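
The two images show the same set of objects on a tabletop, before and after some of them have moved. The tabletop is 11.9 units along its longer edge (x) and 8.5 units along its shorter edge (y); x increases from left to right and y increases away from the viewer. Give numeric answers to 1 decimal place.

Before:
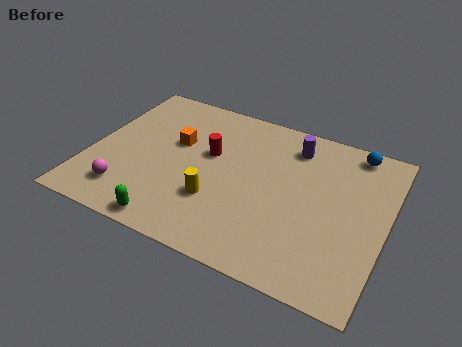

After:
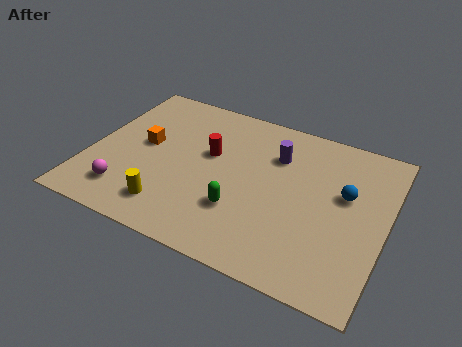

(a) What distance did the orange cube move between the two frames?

1.3

The orange cube was near (3.3, 5.2) before and (2.1, 4.6) after, so it travelled √(1.2² + 0.6²) ≈ 1.3 units.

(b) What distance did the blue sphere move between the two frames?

2.5

The blue sphere was near (10.3, 7.6) before and (10.2, 5.1) after, so it travelled √(0.1² + 2.5²) ≈ 2.5 units.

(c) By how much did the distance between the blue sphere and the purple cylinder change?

+0.6

They were about 2.5 units apart before and 3.1 after — 0.6 units further apart.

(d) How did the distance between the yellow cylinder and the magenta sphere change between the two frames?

-1.8

They were about 3.6 units apart before and 1.8 after — 1.8 units closer together.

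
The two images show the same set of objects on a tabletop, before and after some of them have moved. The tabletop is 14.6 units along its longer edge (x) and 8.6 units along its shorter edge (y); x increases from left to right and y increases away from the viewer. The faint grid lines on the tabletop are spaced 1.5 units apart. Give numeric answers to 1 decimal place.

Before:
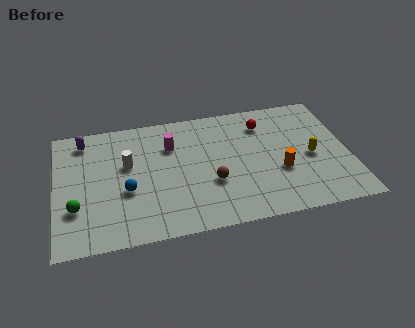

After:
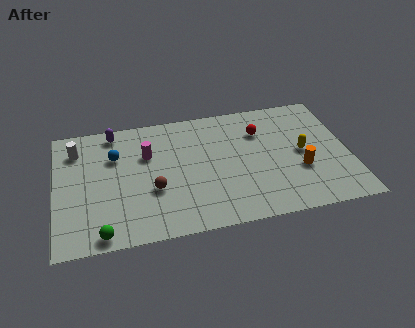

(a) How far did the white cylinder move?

2.9

From (3.6, 5.2) to (1.1, 6.7), the white cylinder covered √(2.5² + 1.5²) ≈ 2.9 units.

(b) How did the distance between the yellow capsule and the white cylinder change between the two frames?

+2.3

The distance was about 9.2 in the first image and 11.5 in the second, so they moved 2.3 units further apart.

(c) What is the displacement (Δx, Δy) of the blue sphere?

(-0.5, 2.5)

The blue sphere was at about (3.5, 3.4) and moved to about (3.0, 5.9).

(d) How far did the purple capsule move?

1.5

From (1.5, 7.3) to (3.0, 7.6), the purple capsule covered √(1.5² + 0.3²) ≈ 1.5 units.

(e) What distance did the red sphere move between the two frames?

0.5

The red sphere moved from about (10.5, 6.7) to (10.3, 6.2), a distance of √(0.2² + 0.5²) ≈ 0.5.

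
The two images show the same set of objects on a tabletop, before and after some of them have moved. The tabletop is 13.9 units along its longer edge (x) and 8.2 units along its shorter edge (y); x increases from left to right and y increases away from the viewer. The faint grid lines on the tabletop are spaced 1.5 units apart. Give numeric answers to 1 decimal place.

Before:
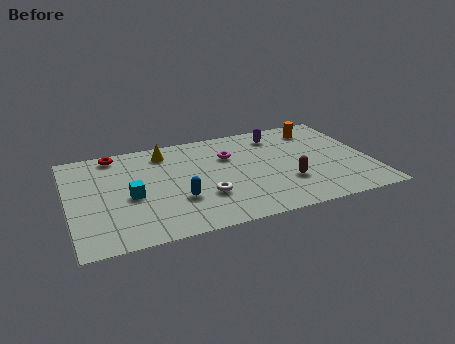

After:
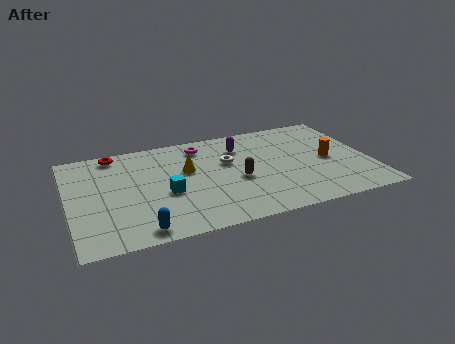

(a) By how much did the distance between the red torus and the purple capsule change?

-1.7

Before: roughly 7.6 units apart; after: 5.9. That's 1.7 units closer together.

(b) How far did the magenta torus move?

1.7

From (7.5, 5.6) to (6.3, 6.8), the magenta torus covered √(1.2² + 1.2²) ≈ 1.7 units.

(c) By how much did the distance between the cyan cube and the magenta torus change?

-1.2

They were about 5.1 units apart before and 3.9 after — 1.2 units closer together.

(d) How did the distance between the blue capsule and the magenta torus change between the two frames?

+2.9

They were about 3.9 units apart before and 6.8 after — 2.9 units further apart.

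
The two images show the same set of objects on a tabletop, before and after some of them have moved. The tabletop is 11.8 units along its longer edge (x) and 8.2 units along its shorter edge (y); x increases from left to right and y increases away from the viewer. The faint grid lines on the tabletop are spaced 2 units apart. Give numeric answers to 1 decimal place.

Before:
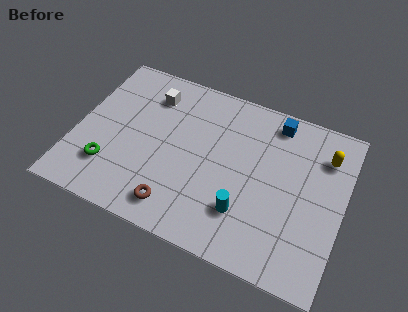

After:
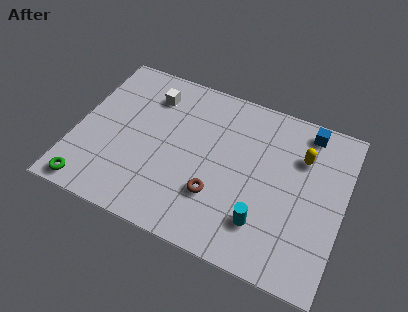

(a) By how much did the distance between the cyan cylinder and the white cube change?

+0.7

Before: roughly 6.3 units apart; after: 7.0. That's 0.7 units further apart.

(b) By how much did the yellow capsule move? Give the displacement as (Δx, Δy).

(-1.0, -0.4)

From the two frames, the yellow capsule sits at roughly (10.8, 6.2) before and (9.8, 5.8) after.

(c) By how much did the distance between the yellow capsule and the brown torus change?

-3.0

Before: roughly 7.7 units apart; after: 4.7. That's 3.0 units closer together.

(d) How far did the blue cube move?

1.4

The blue cube was near (8.5, 7.1) before and (9.9, 7.2) after, so it travelled √(1.4² + 0.1²) ≈ 1.4 units.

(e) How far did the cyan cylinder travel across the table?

0.8

The cyan cylinder was near (7.7, 2.2) before and (8.5, 2.0) after, so it travelled √(0.8² + 0.2²) ≈ 0.8 units.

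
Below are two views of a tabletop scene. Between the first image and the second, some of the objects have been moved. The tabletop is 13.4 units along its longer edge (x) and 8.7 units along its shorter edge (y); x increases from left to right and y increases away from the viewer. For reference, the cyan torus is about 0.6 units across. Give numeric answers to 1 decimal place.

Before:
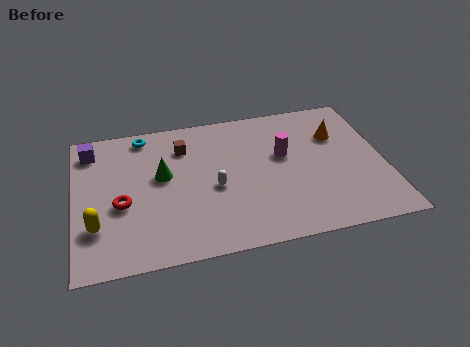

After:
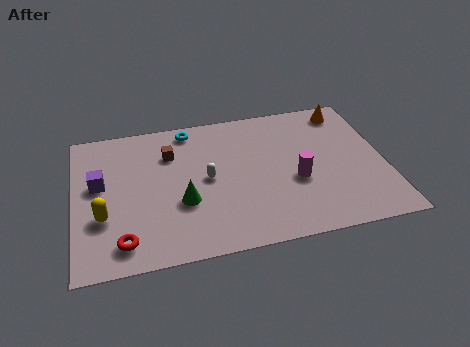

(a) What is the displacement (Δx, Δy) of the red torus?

(0.0, -2.2)

The red torus started near (2.0, 3.6) and ended near (2.0, 1.4).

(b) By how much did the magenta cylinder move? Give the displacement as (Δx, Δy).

(0.4, -1.7)

The magenta cylinder started near (9.1, 5.2) and ended near (9.5, 3.5).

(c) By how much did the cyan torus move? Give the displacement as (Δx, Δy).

(2.0, 0.0)

The cyan torus was at about (3.1, 7.7) and moved to about (5.1, 7.7).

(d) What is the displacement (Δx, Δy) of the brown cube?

(-0.6, -0.3)

From the two frames, the brown cube sits at roughly (4.8, 6.6) before and (4.2, 6.3) after.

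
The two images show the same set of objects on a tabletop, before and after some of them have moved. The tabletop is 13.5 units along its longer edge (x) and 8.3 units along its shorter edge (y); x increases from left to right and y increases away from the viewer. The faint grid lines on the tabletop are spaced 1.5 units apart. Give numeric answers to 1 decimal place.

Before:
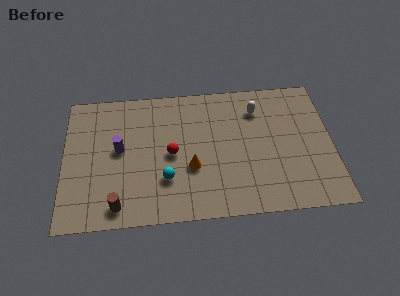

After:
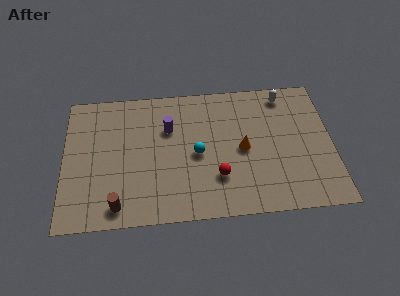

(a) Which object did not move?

the brown cylinder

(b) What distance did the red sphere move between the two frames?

2.8

From (5.4, 4.0) to (7.7, 2.4), the red sphere covered √(2.3² + 1.6²) ≈ 2.8 units.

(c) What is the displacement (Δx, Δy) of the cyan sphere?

(1.6, 1.4)

From the two frames, the cyan sphere sits at roughly (5.1, 2.5) before and (6.7, 3.9) after.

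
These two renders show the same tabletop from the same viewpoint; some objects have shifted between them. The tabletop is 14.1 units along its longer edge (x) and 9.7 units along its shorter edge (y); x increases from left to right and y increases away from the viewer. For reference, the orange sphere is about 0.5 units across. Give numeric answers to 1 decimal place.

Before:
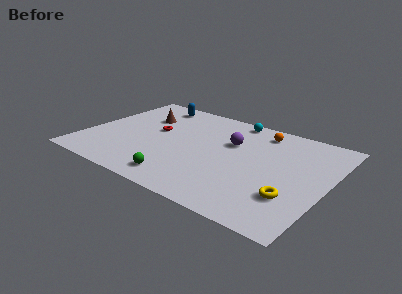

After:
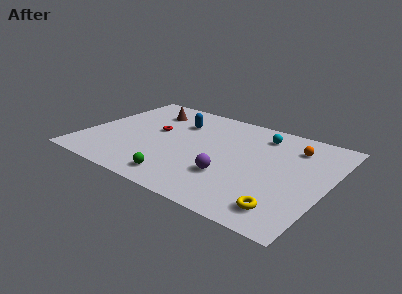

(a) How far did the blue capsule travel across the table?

2.4

The blue capsule was near (3.1, 8.4) before and (5.0, 7.0) after, so it travelled √(1.9² + 1.4²) ≈ 2.4 units.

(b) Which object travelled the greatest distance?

the purple sphere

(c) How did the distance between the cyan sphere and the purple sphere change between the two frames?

+2.5

Before: roughly 2.5 units apart; after: 5.0. That's 2.5 units further apart.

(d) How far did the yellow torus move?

1.2

The yellow torus moved from about (12.4, 2.8) to (12.2, 1.6), a distance of √(0.2² + 1.2²) ≈ 1.2.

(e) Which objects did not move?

the green sphere and the red torus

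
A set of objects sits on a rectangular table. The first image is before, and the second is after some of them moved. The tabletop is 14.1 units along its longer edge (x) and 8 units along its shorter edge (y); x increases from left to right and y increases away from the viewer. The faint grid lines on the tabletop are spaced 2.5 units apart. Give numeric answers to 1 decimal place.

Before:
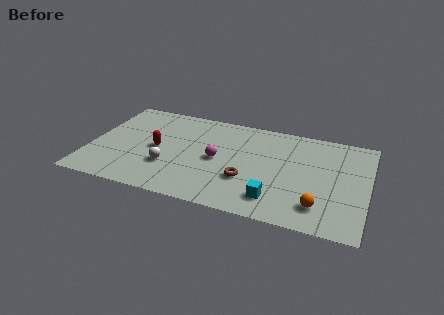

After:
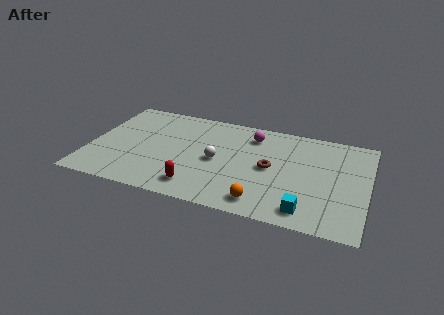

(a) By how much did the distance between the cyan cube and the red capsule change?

-1.1

The distance was about 6.6 in the first image and 5.5 in the second, so they moved 1.1 units closer together.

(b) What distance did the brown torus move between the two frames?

1.7

The brown torus was near (8.1, 2.7) before and (9.2, 4.0) after, so it travelled √(1.1² + 1.3²) ≈ 1.7 units.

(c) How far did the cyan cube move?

1.6

The cyan cube moved from about (9.6, 1.6) to (11.2, 1.2), a distance of √(1.6² + 0.4²) ≈ 1.6.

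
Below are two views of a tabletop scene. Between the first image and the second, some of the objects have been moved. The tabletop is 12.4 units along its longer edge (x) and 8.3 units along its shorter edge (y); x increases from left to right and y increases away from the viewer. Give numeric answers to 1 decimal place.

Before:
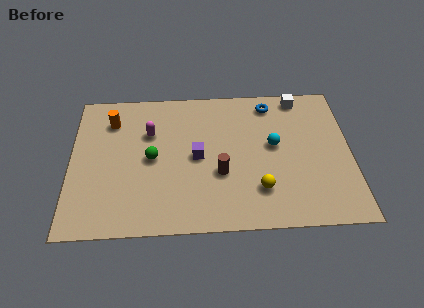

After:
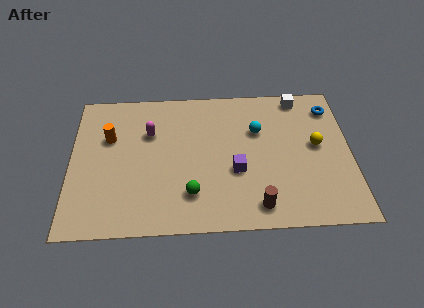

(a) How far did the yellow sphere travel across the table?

3.5

The yellow sphere was near (8.3, 2.1) before and (10.9, 4.5) after, so it travelled √(2.6² + 2.4²) ≈ 3.5 units.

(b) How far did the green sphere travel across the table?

2.7

The green sphere moved from about (3.6, 4.1) to (5.3, 2.0), a distance of √(1.7² + 2.1²) ≈ 2.7.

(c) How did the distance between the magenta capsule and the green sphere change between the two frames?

+2.5

Before: roughly 1.5 units apart; after: 4.0. That's 2.5 units further apart.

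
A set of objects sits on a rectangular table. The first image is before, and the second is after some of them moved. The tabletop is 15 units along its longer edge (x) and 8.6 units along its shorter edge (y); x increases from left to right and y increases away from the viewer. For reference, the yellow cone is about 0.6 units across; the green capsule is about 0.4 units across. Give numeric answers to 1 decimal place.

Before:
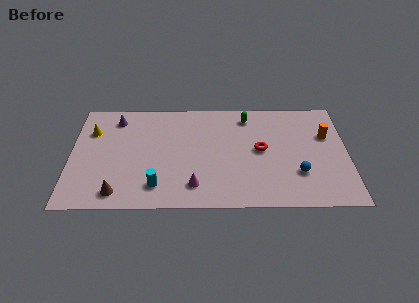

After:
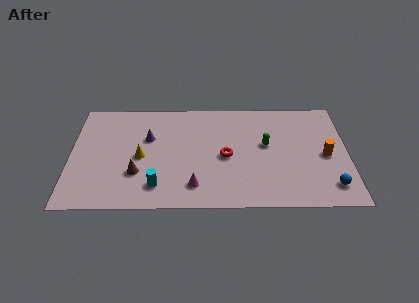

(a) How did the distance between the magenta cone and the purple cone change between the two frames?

-2.4

They were about 6.9 units apart before and 4.5 after — 2.4 units closer together.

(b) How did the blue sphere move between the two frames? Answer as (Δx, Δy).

(1.7, -1.0)

From the two frames, the blue sphere sits at roughly (12.3, 2.6) before and (14.0, 1.6) after.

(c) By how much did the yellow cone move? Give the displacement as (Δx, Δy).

(2.7, -2.1)

From the two frames, the yellow cone sits at roughly (1.1, 6.1) before and (3.8, 4.0) after.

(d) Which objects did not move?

the magenta cone and the cyan cylinder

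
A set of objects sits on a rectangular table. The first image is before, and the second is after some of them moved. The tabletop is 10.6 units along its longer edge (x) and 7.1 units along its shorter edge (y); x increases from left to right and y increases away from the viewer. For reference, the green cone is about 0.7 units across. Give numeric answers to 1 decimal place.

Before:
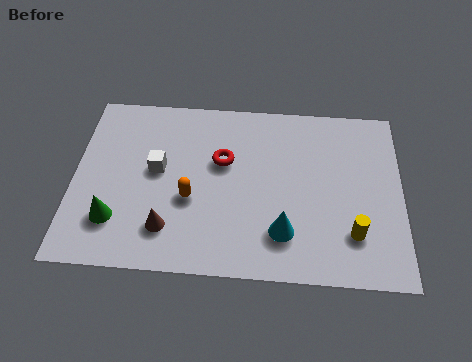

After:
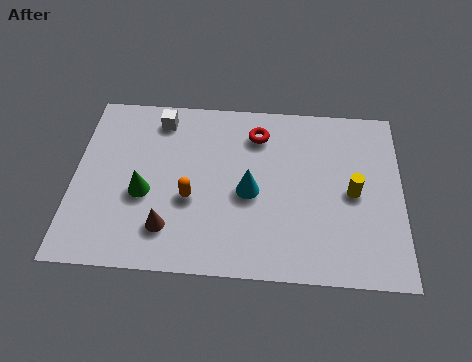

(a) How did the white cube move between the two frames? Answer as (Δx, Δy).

(0.0, 2.1)

The white cube was at about (2.7, 3.9) and moved to about (2.7, 6.0).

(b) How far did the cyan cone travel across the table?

1.9

From (6.8, 1.7) to (5.7, 3.2), the cyan cone covered √(1.1² + 1.5²) ≈ 1.9 units.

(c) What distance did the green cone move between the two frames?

1.4

The green cone moved from about (1.4, 1.8) to (2.3, 2.9), a distance of √(0.9² + 1.1²) ≈ 1.4.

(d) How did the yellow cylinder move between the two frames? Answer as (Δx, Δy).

(0.0, 1.6)

The yellow cylinder started near (9.0, 1.8) and ended near (9.0, 3.4).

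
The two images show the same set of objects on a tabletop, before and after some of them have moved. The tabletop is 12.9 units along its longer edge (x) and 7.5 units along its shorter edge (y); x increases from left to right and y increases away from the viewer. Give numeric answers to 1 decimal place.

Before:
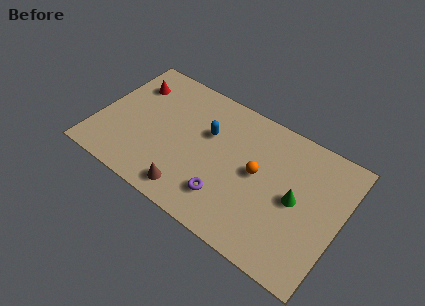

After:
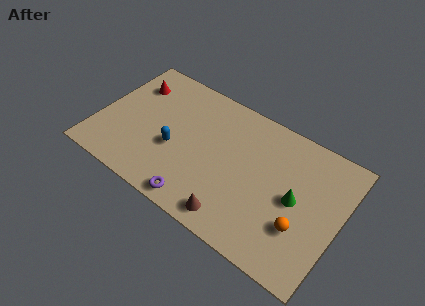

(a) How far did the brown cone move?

2.4

The brown cone was near (5.4, 1.1) before and (7.8, 1.0) after, so it travelled √(2.4² + 0.1²) ≈ 2.4 units.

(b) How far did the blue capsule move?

2.3

The blue capsule was near (5.7, 4.8) before and (4.2, 3.0) after, so it travelled √(1.5² + 1.8²) ≈ 2.3 units.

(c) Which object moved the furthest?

the orange sphere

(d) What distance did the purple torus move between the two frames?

1.6

From (7.2, 1.8) to (5.9, 0.8), the purple torus covered √(1.3² + 1.0²) ≈ 1.6 units.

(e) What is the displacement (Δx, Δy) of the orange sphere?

(2.6, -1.6)

The orange sphere was at about (8.5, 4.0) and moved to about (11.1, 2.4).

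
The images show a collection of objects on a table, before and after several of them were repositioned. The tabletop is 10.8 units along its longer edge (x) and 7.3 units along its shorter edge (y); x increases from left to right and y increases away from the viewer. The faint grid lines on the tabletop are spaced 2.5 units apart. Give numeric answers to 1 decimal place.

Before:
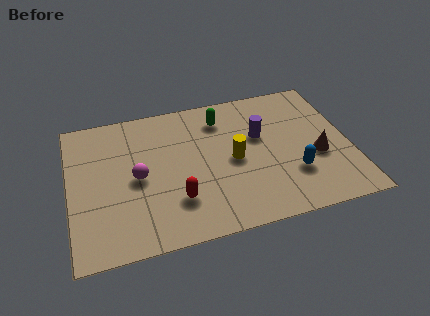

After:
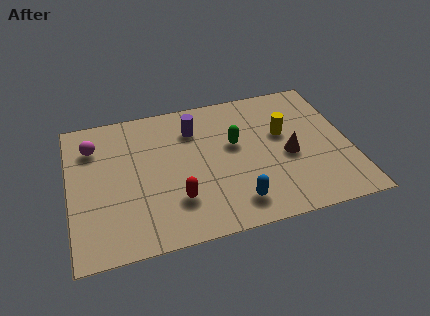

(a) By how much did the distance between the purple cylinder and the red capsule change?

-0.6

The distance was about 4.2 in the first image and 3.6 in the second, so they moved 0.6 units closer together.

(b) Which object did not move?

the red capsule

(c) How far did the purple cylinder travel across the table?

2.7

The purple cylinder was near (7.4, 4.5) before and (4.9, 5.5) after, so it travelled √(2.5² + 1.0²) ≈ 2.7 units.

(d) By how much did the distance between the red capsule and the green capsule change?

-1.0

Before: roughly 4.3 units apart; after: 3.3. That's 1.0 units closer together.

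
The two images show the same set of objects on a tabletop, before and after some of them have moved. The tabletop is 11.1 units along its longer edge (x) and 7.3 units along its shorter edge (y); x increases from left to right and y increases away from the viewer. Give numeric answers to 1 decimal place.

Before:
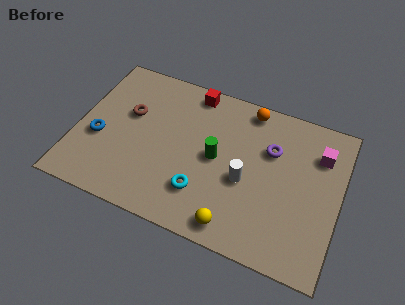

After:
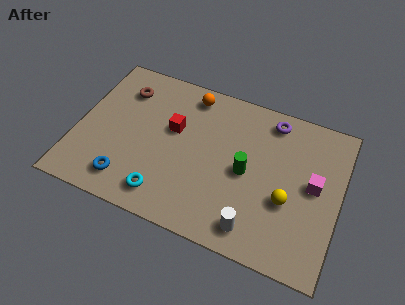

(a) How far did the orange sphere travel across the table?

2.5

From (7.0, 6.5) to (4.5, 6.3), the orange sphere covered √(2.5² + 0.2²) ≈ 2.5 units.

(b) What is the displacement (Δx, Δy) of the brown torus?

(-0.4, 1.1)

From the two frames, the brown torus sits at roughly (2.1, 4.5) before and (1.7, 5.6) after.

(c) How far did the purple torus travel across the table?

1.4

The purple torus was near (8.1, 4.9) before and (8.0, 6.3) after, so it travelled √(0.1² + 1.4²) ≈ 1.4 units.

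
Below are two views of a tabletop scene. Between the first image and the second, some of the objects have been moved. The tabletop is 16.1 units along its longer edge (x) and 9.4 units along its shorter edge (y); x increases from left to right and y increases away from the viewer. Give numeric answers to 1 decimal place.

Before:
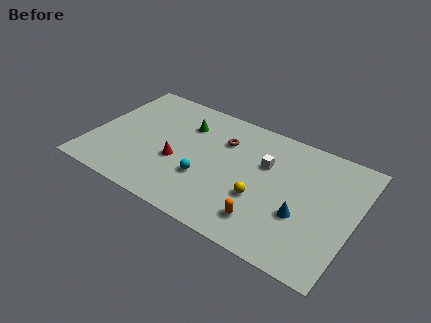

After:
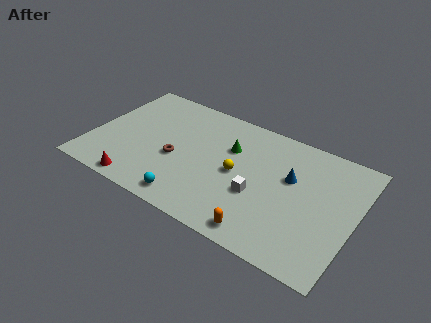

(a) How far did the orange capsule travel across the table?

0.8

The orange capsule moved from about (11.1, 1.9) to (11.1, 1.1), a distance of √(0.0² + 0.8²) ≈ 0.8.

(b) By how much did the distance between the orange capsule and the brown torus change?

+0.6

They were about 5.8 units apart before and 6.4 after — 0.6 units further apart.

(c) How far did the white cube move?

2.5

The white cube moved from about (10.5, 6.1) to (10.4, 3.6), a distance of √(0.1² + 2.5²) ≈ 2.5.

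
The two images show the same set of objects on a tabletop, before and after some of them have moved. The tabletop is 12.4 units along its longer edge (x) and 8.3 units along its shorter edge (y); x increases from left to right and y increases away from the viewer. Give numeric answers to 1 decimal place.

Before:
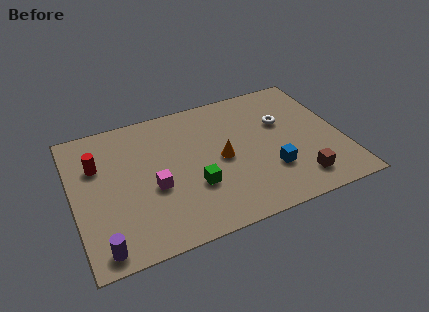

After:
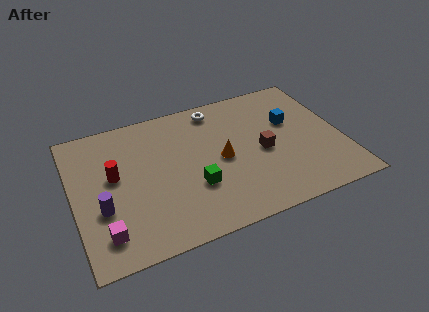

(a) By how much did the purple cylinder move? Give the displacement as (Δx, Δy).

(0.2, 2.1)

The purple cylinder was at about (1.0, 0.9) and moved to about (1.2, 3.0).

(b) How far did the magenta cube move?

3.0

From (3.6, 3.4) to (1.2, 1.6), the magenta cube covered √(2.4² + 1.8²) ≈ 3.0 units.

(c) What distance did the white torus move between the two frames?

3.5

The white torus was near (9.8, 5.3) before and (6.9, 7.2) after, so it travelled √(2.9² + 1.9²) ≈ 3.5 units.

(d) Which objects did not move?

the green cube and the orange cone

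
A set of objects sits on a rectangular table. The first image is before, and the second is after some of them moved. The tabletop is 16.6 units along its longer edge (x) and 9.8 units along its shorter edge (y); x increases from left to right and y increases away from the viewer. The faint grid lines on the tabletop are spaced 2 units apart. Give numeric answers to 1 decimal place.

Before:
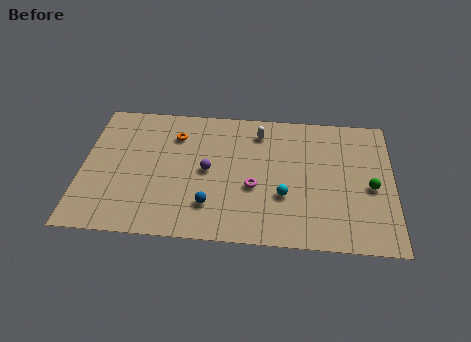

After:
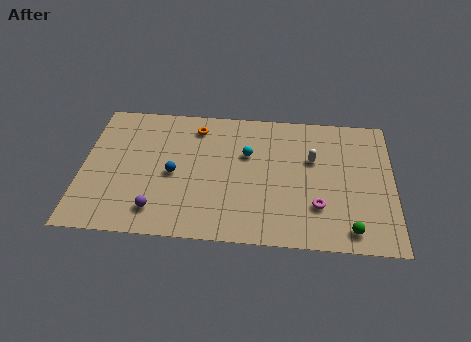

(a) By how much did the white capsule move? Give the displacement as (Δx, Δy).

(2.9, -1.8)

The white capsule started near (9.4, 8.0) and ended near (12.3, 6.2).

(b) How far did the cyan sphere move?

3.5

The cyan sphere was near (10.8, 3.4) before and (8.8, 6.3) after, so it travelled √(2.0² + 2.9²) ≈ 3.5 units.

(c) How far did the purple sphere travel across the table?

4.0

The purple sphere moved from about (6.7, 4.9) to (4.1, 1.8), a distance of √(2.6² + 3.1²) ≈ 4.0.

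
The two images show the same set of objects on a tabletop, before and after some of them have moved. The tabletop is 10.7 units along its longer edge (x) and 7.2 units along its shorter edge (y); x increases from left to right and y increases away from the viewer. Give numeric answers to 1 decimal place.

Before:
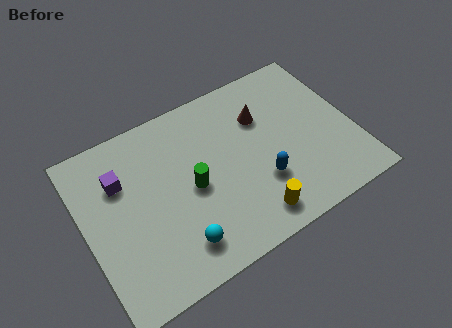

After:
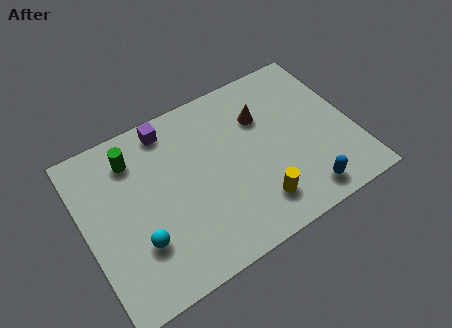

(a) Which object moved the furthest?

the green cylinder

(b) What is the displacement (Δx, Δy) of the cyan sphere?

(-1.4, 0.8)

The cyan sphere was at about (3.3, 1.4) and moved to about (1.9, 2.2).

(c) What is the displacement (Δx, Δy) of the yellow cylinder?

(0.3, 0.4)

From the two frames, the yellow cylinder sits at roughly (6.2, 1.1) before and (6.5, 1.5) after.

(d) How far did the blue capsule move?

2.0

The blue capsule moved from about (6.8, 2.3) to (8.3, 1.0), a distance of √(1.5² + 1.3²) ≈ 2.0.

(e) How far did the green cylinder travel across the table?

3.0

From (4.2, 3.4) to (2.2, 5.7), the green cylinder covered √(2.0² + 2.3²) ≈ 3.0 units.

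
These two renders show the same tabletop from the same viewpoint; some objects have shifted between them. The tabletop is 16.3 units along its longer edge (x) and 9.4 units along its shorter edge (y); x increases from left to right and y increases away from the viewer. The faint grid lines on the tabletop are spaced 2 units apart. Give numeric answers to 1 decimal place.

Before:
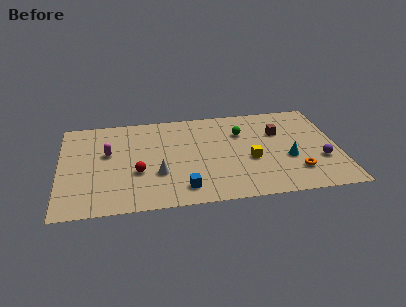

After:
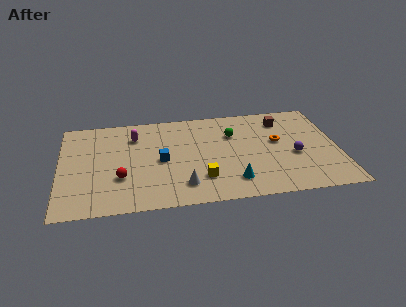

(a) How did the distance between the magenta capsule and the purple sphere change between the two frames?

-2.8

Before: roughly 12.6 units apart; after: 9.8. That's 2.8 units closer together.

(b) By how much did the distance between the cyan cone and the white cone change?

-4.7

Before: roughly 7.6 units apart; after: 2.9. That's 4.7 units closer together.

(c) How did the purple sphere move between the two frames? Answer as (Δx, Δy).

(-1.5, 0.7)

The purple sphere was at about (15.2, 3.2) and moved to about (13.7, 3.9).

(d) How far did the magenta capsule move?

2.2

The magenta capsule moved from about (2.8, 5.6) to (4.4, 7.1), a distance of √(1.6² + 1.5²) ≈ 2.2.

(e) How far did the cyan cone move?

3.7

The cyan cone was near (13.3, 3.6) before and (10.0, 1.9) after, so it travelled √(3.3² + 1.7²) ≈ 3.7 units.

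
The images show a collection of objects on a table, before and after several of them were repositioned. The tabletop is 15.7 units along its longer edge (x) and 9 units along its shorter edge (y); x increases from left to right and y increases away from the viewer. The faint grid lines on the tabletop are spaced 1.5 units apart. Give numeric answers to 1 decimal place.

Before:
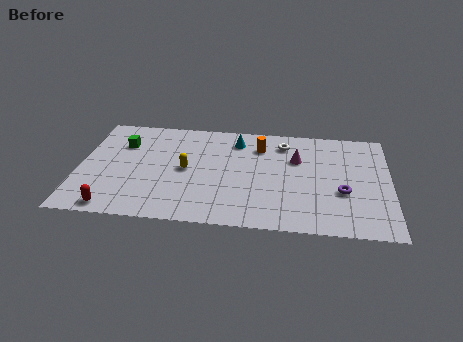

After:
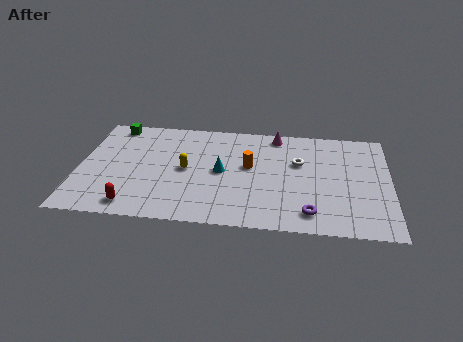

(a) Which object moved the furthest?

the cyan cone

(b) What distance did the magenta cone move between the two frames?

2.3

The magenta cone moved from about (11.0, 6.0) to (9.9, 8.0), a distance of √(1.1² + 2.0²) ≈ 2.3.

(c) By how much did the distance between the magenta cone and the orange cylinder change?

+1.1

The distance was about 2.1 in the first image and 3.2 in the second, so they moved 1.1 units further apart.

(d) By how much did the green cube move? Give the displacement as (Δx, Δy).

(-0.5, 1.6)

The green cube started near (2.1, 6.4) and ended near (1.6, 8.0).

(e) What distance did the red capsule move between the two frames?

1.0

The red capsule was near (1.9, 0.9) before and (2.9, 1.2) after, so it travelled √(1.0² + 0.3²) ≈ 1.0 units.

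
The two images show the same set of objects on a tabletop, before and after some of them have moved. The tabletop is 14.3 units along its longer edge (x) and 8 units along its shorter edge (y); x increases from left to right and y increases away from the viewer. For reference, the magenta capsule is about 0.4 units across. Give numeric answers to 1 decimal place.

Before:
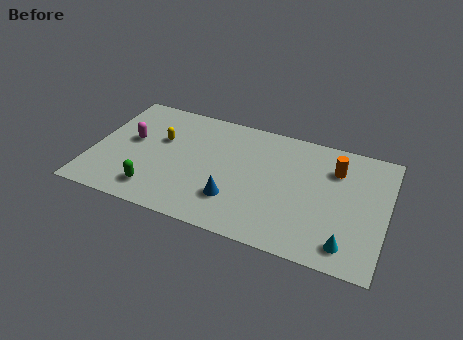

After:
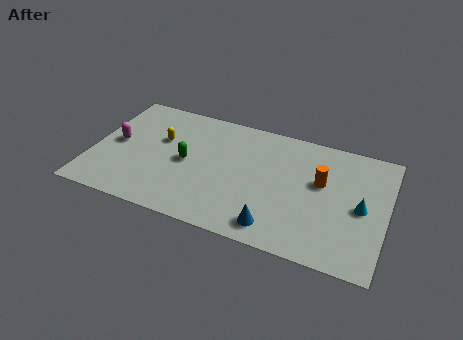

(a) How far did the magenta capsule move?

0.8

From (1.8, 4.5) to (1.1, 4.1), the magenta capsule covered √(0.7² + 0.4²) ≈ 0.8 units.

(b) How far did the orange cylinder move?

1.3

The orange cylinder moved from about (11.7, 5.9) to (11.1, 4.8), a distance of √(0.6² + 1.1²) ≈ 1.3.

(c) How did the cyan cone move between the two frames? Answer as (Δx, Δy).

(0.5, 2.5)

The cyan cone was at about (12.6, 1.3) and moved to about (13.1, 3.8).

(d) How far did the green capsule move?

2.7

The green capsule was near (3.3, 1.5) before and (4.6, 3.9) after, so it travelled √(1.3² + 2.4²) ≈ 2.7 units.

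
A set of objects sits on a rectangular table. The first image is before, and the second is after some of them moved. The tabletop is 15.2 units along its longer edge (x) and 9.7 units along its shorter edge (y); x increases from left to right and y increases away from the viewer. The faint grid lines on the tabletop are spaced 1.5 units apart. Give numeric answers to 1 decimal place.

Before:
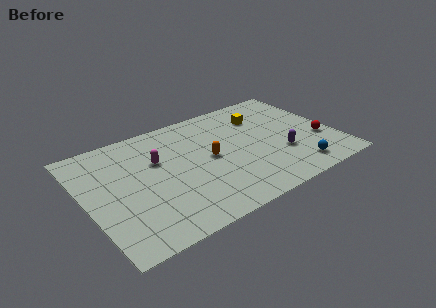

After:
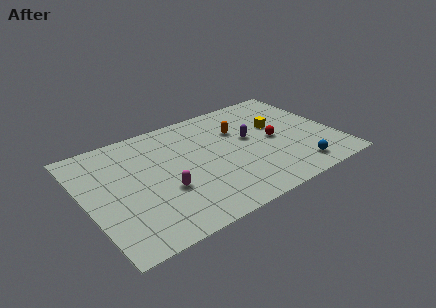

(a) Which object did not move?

the blue sphere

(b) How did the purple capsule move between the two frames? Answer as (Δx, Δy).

(-1.6, 2.3)

The purple capsule started near (11.7, 3.2) and ended near (10.1, 5.5).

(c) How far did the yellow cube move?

1.5

From (11.2, 7.2) to (11.9, 5.9), the yellow cube covered √(0.7² + 1.3²) ≈ 1.5 units.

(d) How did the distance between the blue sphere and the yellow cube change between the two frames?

-1.4

The distance was about 5.8 in the first image and 4.4 in the second, so they moved 1.4 units closer together.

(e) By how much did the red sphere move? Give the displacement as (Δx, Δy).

(-2.7, 1.3)

From the two frames, the red sphere sits at roughly (14.2, 3.4) before and (11.5, 4.7) after.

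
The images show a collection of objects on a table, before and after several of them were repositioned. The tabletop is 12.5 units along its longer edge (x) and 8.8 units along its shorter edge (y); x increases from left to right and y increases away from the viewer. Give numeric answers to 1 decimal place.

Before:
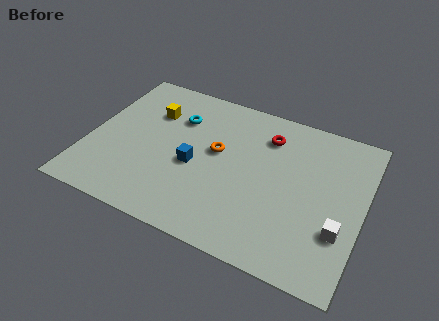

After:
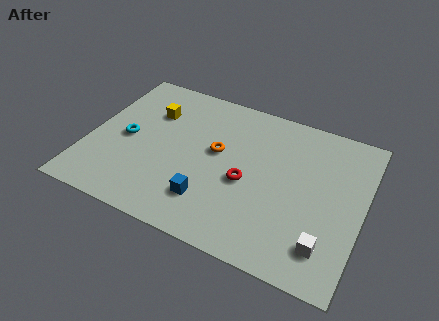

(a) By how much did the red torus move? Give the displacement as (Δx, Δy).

(-0.6, -3.0)

The red torus was at about (7.9, 6.8) and moved to about (7.3, 3.8).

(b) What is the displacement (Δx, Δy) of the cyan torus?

(-2.1, -2.1)

The cyan torus started near (3.8, 6.3) and ended near (1.7, 4.2).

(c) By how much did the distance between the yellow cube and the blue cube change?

+1.9

Before: roughly 3.3 units apart; after: 5.2. That's 1.9 units further apart.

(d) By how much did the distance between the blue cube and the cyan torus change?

+1.9

They were about 2.7 units apart before and 4.6 after — 1.9 units further apart.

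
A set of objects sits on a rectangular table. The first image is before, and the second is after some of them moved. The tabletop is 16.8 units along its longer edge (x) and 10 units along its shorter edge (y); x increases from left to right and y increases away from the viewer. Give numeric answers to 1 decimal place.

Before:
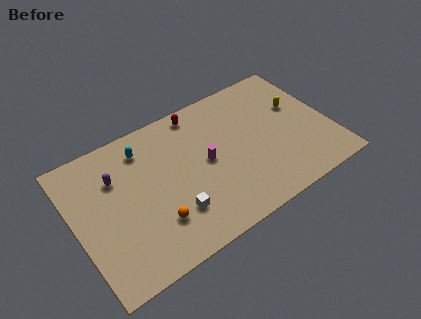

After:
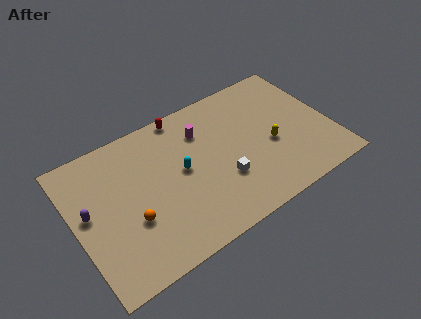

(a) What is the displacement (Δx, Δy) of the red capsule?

(-1.0, 0.3)

The red capsule started near (8.7, 8.9) and ended near (7.7, 9.2).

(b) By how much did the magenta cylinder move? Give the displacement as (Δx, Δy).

(0.1, 2.3)

The magenta cylinder was at about (8.6, 5.1) and moved to about (8.7, 7.4).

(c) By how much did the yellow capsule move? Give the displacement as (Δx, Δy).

(-2.2, -2.0)

The yellow capsule started near (15.0, 6.2) and ended near (12.8, 4.2).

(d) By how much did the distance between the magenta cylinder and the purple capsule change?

+2.0

They were about 6.0 units apart before and 8.0 after — 2.0 units further apart.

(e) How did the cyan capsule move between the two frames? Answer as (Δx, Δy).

(2.1, -2.8)

The cyan capsule was at about (4.9, 8.1) and moved to about (7.0, 5.3).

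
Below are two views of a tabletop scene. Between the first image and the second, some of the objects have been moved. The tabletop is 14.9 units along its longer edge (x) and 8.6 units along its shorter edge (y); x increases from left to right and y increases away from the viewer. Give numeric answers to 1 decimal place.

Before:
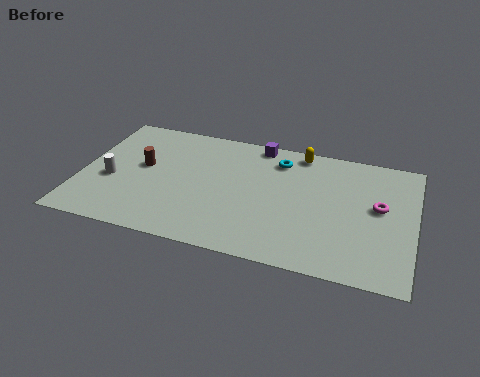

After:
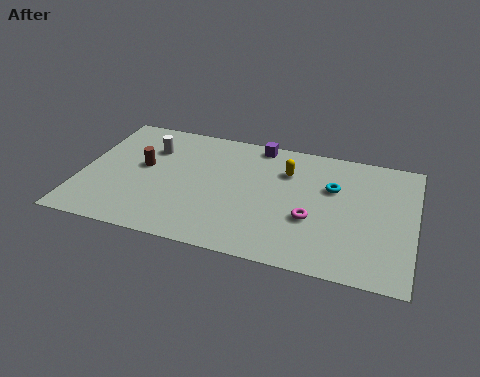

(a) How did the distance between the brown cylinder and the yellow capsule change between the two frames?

-0.9

They were about 7.5 units apart before and 6.6 after — 0.9 units closer together.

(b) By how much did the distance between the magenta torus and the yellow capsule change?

-1.4

Before: roughly 4.7 units apart; after: 3.3. That's 1.4 units closer together.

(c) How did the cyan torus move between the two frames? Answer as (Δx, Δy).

(2.5, -1.3)

From the two frames, the cyan torus sits at roughly (8.7, 6.9) before and (11.2, 5.6) after.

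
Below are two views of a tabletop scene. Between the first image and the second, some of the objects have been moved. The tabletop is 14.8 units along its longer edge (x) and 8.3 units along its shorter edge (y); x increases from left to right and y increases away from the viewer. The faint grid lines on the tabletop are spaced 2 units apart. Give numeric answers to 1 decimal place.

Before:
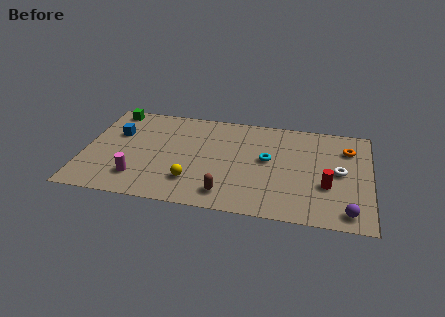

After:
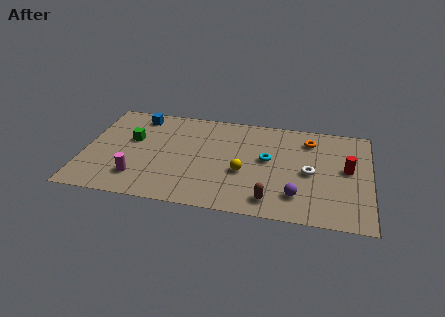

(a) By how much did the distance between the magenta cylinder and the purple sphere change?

-2.6

The distance was about 10.8 in the first image and 8.2 in the second, so they moved 2.6 units closer together.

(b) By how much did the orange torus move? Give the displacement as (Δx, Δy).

(-2.0, 0.4)

From the two frames, the orange torus sits at roughly (13.6, 6.2) before and (11.6, 6.6) after.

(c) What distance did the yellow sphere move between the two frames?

2.9

From (5.7, 2.1) to (8.3, 3.3), the yellow sphere covered √(2.6² + 1.2²) ≈ 2.9 units.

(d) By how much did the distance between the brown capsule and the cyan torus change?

-0.5

Before: roughly 3.8 units apart; after: 3.3. That's 0.5 units closer together.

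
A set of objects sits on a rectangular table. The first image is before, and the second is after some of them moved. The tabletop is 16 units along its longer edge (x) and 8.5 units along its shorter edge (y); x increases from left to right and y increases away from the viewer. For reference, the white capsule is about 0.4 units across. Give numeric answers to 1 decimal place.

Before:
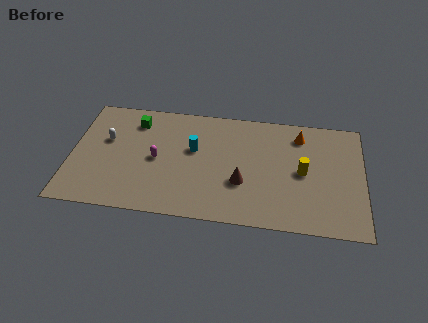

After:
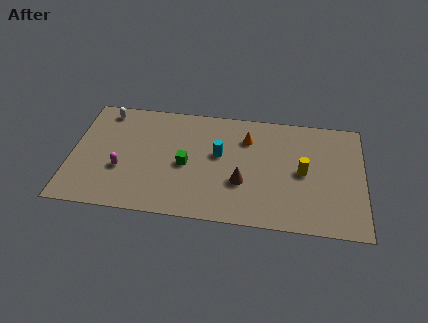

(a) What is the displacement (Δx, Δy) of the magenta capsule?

(-1.9, -1.0)

The magenta capsule was at about (4.7, 4.1) and moved to about (2.8, 3.1).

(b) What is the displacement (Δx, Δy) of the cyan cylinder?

(1.4, -0.2)

The cyan cylinder started near (6.7, 5.1) and ended near (8.1, 4.9).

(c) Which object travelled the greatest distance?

the green cube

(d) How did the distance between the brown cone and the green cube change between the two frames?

-3.9

Before: roughly 7.1 units apart; after: 3.2. That's 3.9 units closer together.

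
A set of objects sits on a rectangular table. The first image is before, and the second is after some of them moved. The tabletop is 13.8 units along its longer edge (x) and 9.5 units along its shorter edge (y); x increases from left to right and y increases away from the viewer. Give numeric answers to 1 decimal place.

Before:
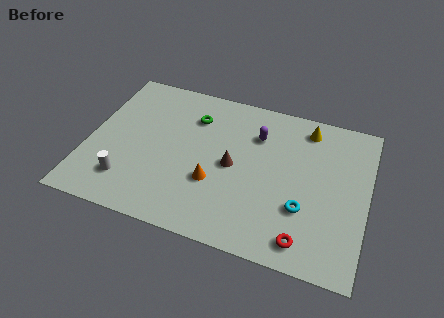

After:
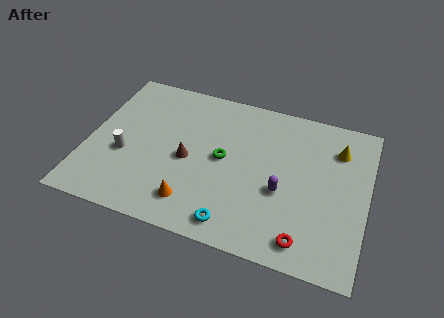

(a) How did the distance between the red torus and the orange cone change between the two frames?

+0.5

Before: roughly 5.0 units apart; after: 5.5. That's 0.5 units further apart.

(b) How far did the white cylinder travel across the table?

1.6

From (2.2, 2.1) to (1.9, 3.7), the white cylinder covered √(0.3² + 1.6²) ≈ 1.6 units.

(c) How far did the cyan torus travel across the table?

3.7

The cyan torus was near (10.8, 3.1) before and (7.6, 1.2) after, so it travelled √(3.2² + 1.9²) ≈ 3.7 units.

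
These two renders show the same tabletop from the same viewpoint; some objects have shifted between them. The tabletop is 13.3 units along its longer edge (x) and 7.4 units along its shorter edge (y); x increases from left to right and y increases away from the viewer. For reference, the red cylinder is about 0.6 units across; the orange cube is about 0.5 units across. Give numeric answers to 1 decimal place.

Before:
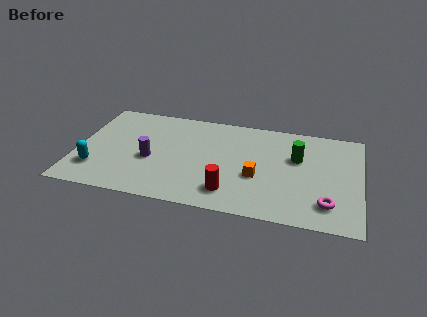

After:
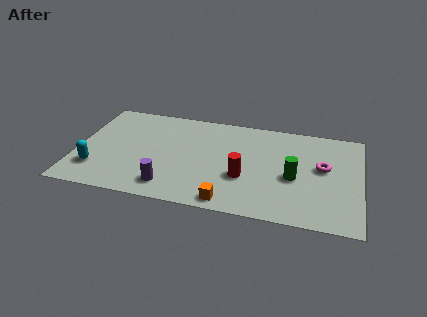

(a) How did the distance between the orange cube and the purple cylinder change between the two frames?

-2.2

They were about 5.0 units apart before and 2.8 after — 2.2 units closer together.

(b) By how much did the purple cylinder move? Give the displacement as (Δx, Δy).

(1.0, -1.8)

The purple cylinder started near (3.5, 3.1) and ended near (4.5, 1.3).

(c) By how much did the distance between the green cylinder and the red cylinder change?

-2.0

Before: roughly 4.4 units apart; after: 2.4. That's 2.0 units closer together.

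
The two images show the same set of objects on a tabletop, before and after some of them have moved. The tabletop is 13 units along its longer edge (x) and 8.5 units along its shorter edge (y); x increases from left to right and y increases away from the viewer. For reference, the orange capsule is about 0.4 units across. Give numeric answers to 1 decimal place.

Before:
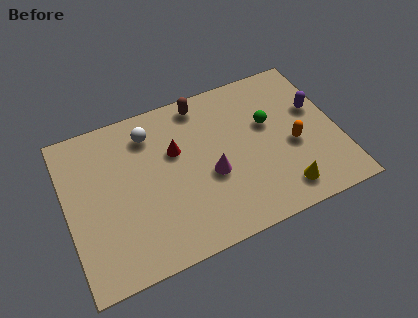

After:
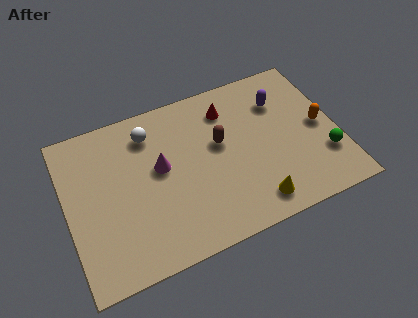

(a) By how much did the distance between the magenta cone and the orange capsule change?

+3.7

Before: roughly 4.0 units apart; after: 7.7. That's 3.7 units further apart.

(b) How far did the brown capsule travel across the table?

2.6

The brown capsule moved from about (6.8, 7.5) to (7.4, 5.0), a distance of √(0.6² + 2.5²) ≈ 2.6.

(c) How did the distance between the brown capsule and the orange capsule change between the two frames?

-0.7

Before: roughly 5.6 units apart; after: 4.9. That's 0.7 units closer together.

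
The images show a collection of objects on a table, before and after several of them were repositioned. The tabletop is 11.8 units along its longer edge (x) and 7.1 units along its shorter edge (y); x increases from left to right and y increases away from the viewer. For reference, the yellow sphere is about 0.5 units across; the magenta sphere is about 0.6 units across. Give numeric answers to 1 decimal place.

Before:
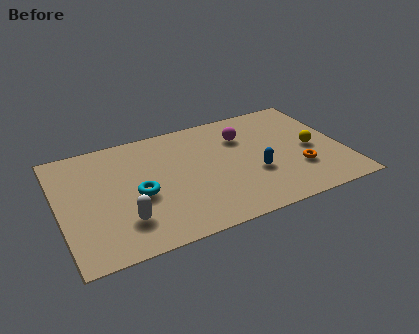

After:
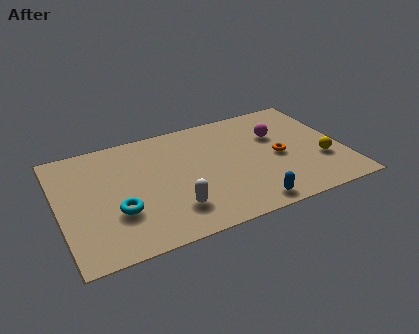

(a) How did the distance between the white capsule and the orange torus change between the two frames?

-2.4

They were about 7.3 units apart before and 4.9 after — 2.4 units closer together.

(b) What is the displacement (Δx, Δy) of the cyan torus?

(-0.9, -0.7)

The cyan torus was at about (3.2, 3.1) and moved to about (2.3, 2.4).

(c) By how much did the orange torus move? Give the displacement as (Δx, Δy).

(-0.7, 1.1)

The orange torus started near (9.8, 2.2) and ended near (9.1, 3.3).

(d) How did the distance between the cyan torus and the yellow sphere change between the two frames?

+1.2

The distance was about 7.3 in the first image and 8.5 in the second, so they moved 1.2 units further apart.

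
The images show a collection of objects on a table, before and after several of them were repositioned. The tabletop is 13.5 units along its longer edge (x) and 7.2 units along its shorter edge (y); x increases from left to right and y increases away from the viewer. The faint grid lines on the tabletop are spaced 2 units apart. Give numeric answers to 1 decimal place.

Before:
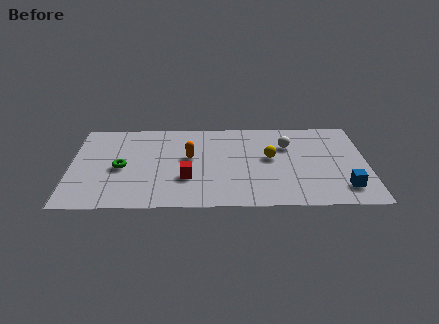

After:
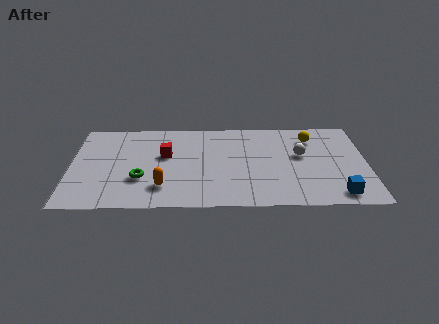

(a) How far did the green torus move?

1.3

The green torus moved from about (2.3, 3.3) to (3.2, 2.4), a distance of √(0.9² + 0.9²) ≈ 1.3.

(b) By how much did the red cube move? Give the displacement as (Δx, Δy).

(-1.0, 1.9)

The red cube was at about (5.3, 2.4) and moved to about (4.3, 4.3).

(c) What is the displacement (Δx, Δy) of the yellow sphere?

(1.9, 1.6)

The yellow sphere started near (9.1, 4.0) and ended near (11.0, 5.6).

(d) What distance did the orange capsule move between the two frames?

2.7

The orange capsule moved from about (5.4, 4.1) to (4.2, 1.7), a distance of √(1.2² + 2.4²) ≈ 2.7.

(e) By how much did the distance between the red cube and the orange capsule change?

+0.9

They were about 1.7 units apart before and 2.6 after — 0.9 units further apart.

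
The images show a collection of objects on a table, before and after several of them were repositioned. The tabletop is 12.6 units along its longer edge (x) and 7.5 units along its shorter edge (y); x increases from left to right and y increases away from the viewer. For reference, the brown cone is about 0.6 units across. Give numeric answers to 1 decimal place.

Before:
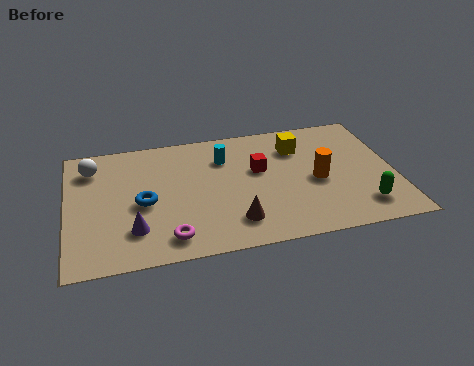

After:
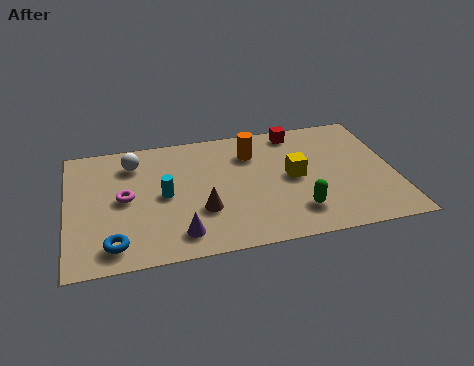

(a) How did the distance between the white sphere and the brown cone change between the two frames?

-2.6

Before: roughly 6.8 units apart; after: 4.2. That's 2.6 units closer together.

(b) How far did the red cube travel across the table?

2.6

The red cube moved from about (7.4, 4.5) to (9.0, 6.6), a distance of √(1.6² + 2.1²) ≈ 2.6.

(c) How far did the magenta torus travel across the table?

3.1

The magenta torus moved from about (3.8, 1.2) to (2.2, 3.8), a distance of √(1.6² + 2.6²) ≈ 3.1.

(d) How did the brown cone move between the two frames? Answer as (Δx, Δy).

(-1.2, 0.9)

The brown cone started near (6.3, 1.6) and ended near (5.1, 2.5).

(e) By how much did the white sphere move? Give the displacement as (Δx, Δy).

(1.6, 0.0)

From the two frames, the white sphere sits at roughly (1.0, 5.9) before and (2.6, 5.9) after.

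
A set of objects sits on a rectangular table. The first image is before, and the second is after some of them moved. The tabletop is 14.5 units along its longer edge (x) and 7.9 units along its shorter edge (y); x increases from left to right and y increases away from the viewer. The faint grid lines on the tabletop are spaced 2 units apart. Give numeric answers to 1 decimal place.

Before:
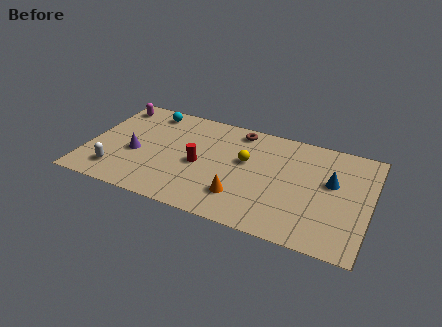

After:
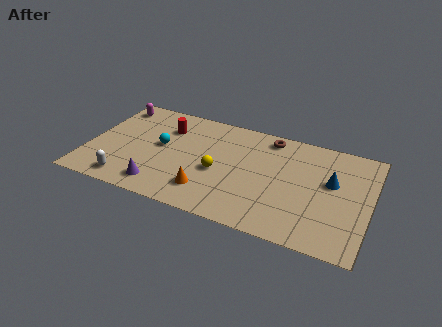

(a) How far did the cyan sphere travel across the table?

2.7

From (2.8, 6.8) to (3.7, 4.3), the cyan sphere covered √(0.9² + 2.5²) ≈ 2.7 units.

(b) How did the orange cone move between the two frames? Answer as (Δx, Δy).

(-1.7, -0.2)

From the two frames, the orange cone sits at roughly (8.1, 2.0) before and (6.4, 1.8) after.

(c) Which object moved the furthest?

the red cylinder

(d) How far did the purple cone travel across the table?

2.5

The purple cone moved from about (2.5, 3.3) to (4.0, 1.3), a distance of √(1.5² + 2.0²) ≈ 2.5.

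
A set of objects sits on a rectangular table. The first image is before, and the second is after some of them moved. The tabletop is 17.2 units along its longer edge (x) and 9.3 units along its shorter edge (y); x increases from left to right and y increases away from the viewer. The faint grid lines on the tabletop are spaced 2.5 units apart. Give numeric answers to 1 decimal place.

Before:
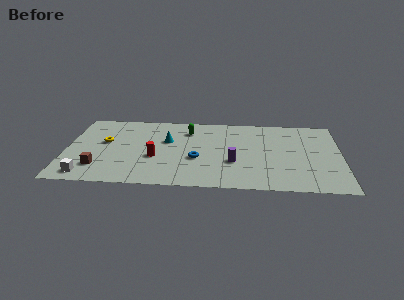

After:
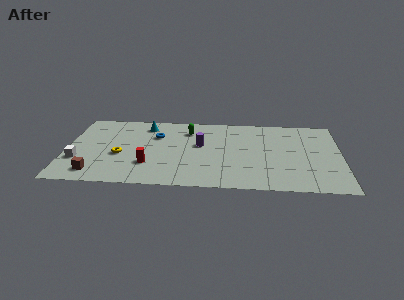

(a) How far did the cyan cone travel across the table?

2.4

From (6.3, 5.8) to (4.9, 7.7), the cyan cone covered √(1.4² + 1.9²) ≈ 2.4 units.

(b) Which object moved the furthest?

the blue torus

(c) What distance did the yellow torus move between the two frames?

1.9

The yellow torus was near (2.4, 5.4) before and (3.4, 3.8) after, so it travelled √(1.0² + 1.6²) ≈ 1.9 units.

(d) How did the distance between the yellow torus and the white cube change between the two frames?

-1.6

They were about 4.3 units apart before and 2.7 after — 1.6 units closer together.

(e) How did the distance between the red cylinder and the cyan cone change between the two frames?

+2.7

Before: roughly 2.3 units apart; after: 5.0. That's 2.7 units further apart.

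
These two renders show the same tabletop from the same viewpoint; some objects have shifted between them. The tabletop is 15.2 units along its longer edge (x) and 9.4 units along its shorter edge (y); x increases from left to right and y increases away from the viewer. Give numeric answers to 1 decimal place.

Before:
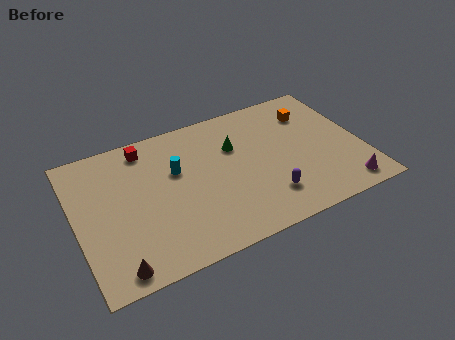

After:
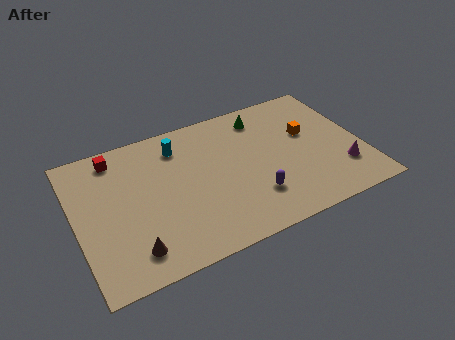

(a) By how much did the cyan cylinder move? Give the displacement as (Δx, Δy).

(0.3, 1.6)

The cyan cylinder started near (5.4, 5.9) and ended near (5.7, 7.5).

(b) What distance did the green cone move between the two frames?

2.3

The green cone was near (8.6, 6.3) before and (10.3, 7.8) after, so it travelled √(1.7² + 1.5²) ≈ 2.3 units.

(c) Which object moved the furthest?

the green cone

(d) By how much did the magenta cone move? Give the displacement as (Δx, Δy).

(0.1, 1.3)

The magenta cone was at about (13.8, 1.2) and moved to about (13.9, 2.5).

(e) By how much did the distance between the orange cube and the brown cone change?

-2.1

Before: roughly 12.8 units apart; after: 10.7. That's 2.1 units closer together.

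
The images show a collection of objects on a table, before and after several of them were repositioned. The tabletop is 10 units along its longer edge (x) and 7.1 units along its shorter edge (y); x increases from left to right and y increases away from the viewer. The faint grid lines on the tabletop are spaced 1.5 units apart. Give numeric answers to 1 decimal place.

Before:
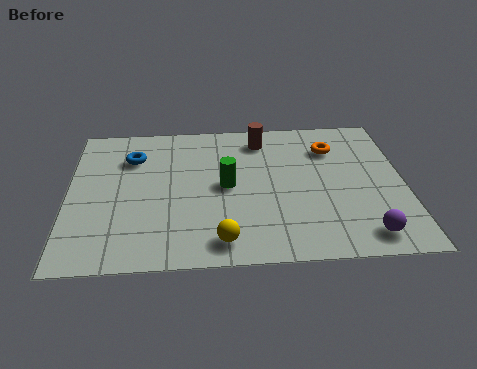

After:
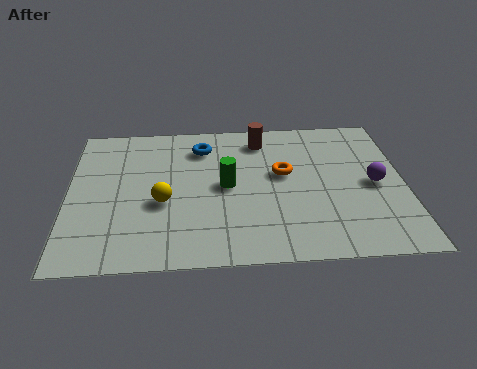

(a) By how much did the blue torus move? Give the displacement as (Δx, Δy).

(2.1, 0.4)

The blue torus was at about (1.9, 5.2) and moved to about (4.0, 5.6).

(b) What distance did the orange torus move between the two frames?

1.9

The orange torus moved from about (7.9, 5.3) to (6.4, 4.1), a distance of √(1.5² + 1.2²) ≈ 1.9.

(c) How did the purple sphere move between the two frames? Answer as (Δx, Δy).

(0.4, 2.4)

The purple sphere was at about (8.7, 1.0) and moved to about (9.1, 3.4).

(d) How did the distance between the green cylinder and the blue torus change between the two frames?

-1.1

They were about 3.2 units apart before and 2.1 after — 1.1 units closer together.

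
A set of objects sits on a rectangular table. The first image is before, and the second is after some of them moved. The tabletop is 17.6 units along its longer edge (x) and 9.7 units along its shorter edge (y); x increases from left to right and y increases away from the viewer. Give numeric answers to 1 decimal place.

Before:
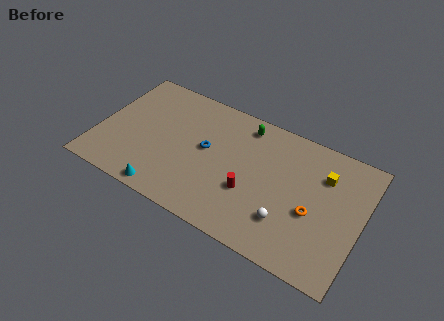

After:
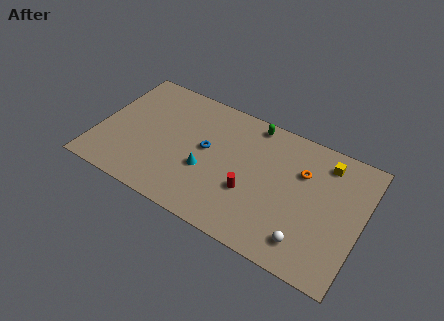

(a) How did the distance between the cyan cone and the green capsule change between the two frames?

-3.0

Before: roughly 8.6 units apart; after: 5.6. That's 3.0 units closer together.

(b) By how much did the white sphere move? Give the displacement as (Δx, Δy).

(1.4, -0.8)

From the two frames, the white sphere sits at roughly (13.0, 2.6) before and (14.4, 1.8) after.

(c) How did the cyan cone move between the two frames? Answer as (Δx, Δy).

(2.3, 2.8)

The cyan cone was at about (5.1, 0.9) and moved to about (7.4, 3.7).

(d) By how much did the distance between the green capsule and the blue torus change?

+0.6

Before: roughly 3.7 units apart; after: 4.3. That's 0.6 units further apart.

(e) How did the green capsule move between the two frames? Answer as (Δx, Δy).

(0.5, 0.4)

The green capsule started near (9.4, 8.3) and ended near (9.9, 8.7).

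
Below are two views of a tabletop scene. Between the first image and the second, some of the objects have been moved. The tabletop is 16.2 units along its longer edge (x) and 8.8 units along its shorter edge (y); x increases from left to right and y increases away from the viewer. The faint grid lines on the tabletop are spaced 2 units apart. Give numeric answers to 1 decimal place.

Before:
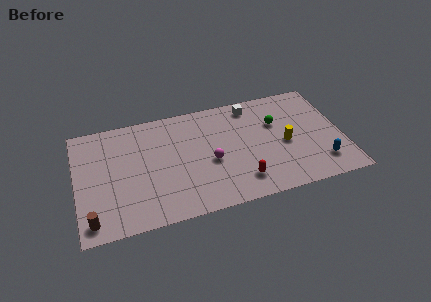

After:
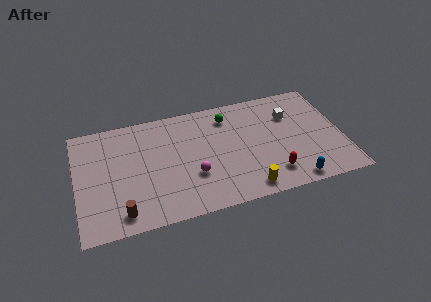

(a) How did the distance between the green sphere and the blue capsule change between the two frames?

+2.5

Before: roughly 4.6 units apart; after: 7.1. That's 2.5 units further apart.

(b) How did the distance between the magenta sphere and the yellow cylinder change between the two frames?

-1.0

They were about 4.6 units apart before and 3.6 after — 1.0 units closer together.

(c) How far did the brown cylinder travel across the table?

1.8

The brown cylinder moved from about (0.8, 1.2) to (2.6, 1.3), a distance of √(1.8² + 0.1²) ≈ 1.8.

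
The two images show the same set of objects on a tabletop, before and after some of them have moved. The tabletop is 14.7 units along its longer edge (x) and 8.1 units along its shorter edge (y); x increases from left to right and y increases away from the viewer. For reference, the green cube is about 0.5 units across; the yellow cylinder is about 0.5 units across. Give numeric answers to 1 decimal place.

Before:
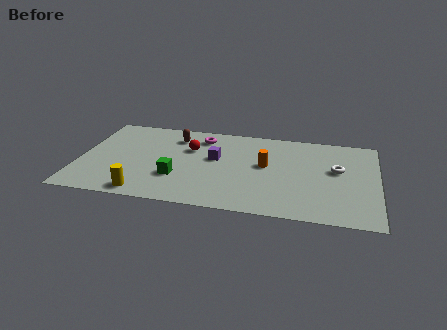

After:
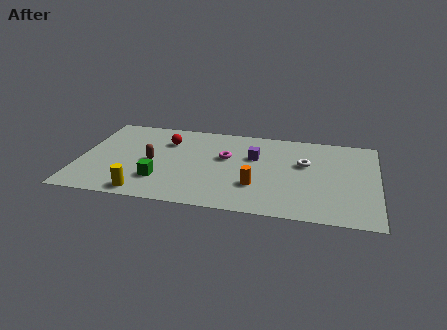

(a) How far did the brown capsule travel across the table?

2.8

The brown capsule was near (4.6, 6.4) before and (3.6, 3.8) after, so it travelled √(1.0² + 2.6²) ≈ 2.8 units.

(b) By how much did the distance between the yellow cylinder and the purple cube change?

+1.7

Before: roughly 5.0 units apart; after: 6.7. That's 1.7 units further apart.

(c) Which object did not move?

the yellow cylinder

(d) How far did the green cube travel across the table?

0.9

The green cube was near (4.9, 2.6) before and (4.1, 2.2) after, so it travelled √(0.8² + 0.4²) ≈ 0.9 units.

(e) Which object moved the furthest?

the brown capsule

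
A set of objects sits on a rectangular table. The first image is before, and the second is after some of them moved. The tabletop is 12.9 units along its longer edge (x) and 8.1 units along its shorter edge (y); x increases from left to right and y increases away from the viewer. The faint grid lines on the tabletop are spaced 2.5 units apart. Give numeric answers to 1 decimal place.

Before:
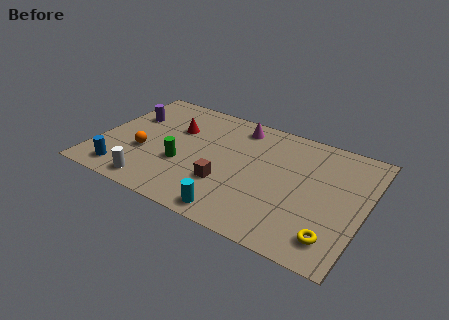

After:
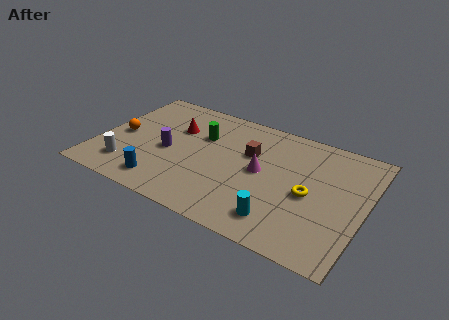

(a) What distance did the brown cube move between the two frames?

2.7

The brown cube moved from about (6.4, 2.6) to (7.2, 5.2), a distance of √(0.8² + 2.6²) ≈ 2.7.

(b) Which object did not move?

the red cone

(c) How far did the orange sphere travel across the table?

1.5

The orange sphere moved from about (2.3, 3.0) to (1.0, 3.8), a distance of √(1.3² + 0.8²) ≈ 1.5.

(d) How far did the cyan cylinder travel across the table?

2.2

From (7.1, 0.9) to (9.2, 1.5), the cyan cylinder covered √(2.1² + 0.6²) ≈ 2.2 units.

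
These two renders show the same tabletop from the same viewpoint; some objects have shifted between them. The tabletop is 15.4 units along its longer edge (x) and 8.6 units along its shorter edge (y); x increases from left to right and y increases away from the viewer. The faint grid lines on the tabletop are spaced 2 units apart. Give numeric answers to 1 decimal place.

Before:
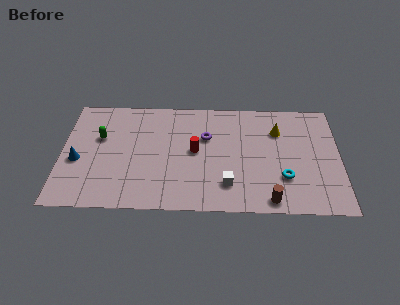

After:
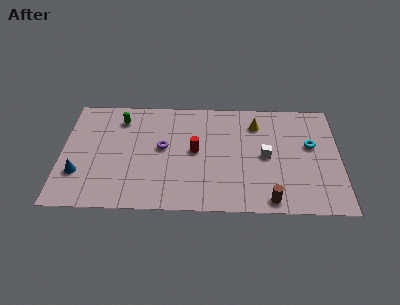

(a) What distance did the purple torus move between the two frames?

2.6

From (8.0, 5.6) to (5.6, 4.7), the purple torus covered √(2.4² + 0.9²) ≈ 2.6 units.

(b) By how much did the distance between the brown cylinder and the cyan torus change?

+2.9

They were about 1.9 units apart before and 4.8 after — 2.9 units further apart.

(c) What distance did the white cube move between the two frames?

3.0

The white cube moved from about (9.2, 2.0) to (11.3, 4.2), a distance of √(2.1² + 2.2²) ≈ 3.0.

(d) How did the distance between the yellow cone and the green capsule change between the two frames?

-2.3

The distance was about 9.9 in the first image and 7.6 in the second, so they moved 2.3 units closer together.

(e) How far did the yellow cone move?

1.3

From (12.0, 6.2) to (10.8, 6.7), the yellow cone covered √(1.2² + 0.5²) ≈ 1.3 units.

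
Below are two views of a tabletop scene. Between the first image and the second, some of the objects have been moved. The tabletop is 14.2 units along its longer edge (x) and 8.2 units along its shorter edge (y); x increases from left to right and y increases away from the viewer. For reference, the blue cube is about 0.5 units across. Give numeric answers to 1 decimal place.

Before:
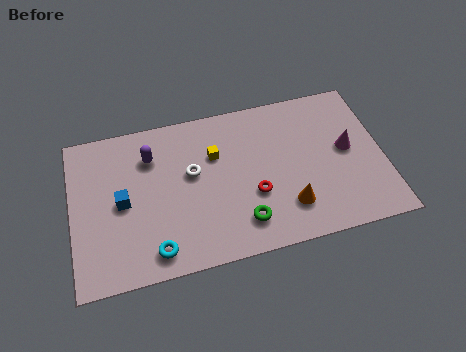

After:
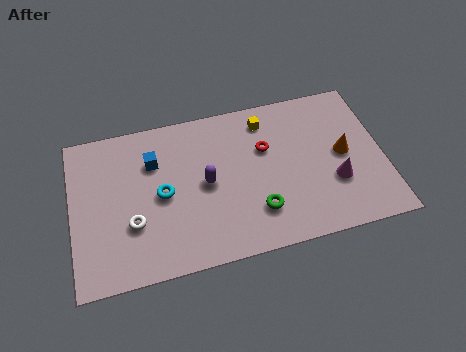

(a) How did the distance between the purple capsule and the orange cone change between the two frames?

-1.0

The distance was about 7.3 in the first image and 6.3 in the second, so they moved 1.0 units closer together.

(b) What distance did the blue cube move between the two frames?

2.3

The blue cube was near (2.3, 4.0) before and (3.8, 5.8) after, so it travelled √(1.5² + 1.8²) ≈ 2.3 units.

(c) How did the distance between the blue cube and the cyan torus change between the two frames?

-1.3

The distance was about 3.1 in the first image and 1.8 in the second, so they moved 1.3 units closer together.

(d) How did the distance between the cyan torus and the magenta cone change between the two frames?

-1.7

They were about 9.6 units apart before and 7.9 after — 1.7 units closer together.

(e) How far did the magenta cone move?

1.7

The magenta cone moved from about (12.6, 4.4) to (11.9, 2.8), a distance of √(0.7² + 1.6²) ≈ 1.7.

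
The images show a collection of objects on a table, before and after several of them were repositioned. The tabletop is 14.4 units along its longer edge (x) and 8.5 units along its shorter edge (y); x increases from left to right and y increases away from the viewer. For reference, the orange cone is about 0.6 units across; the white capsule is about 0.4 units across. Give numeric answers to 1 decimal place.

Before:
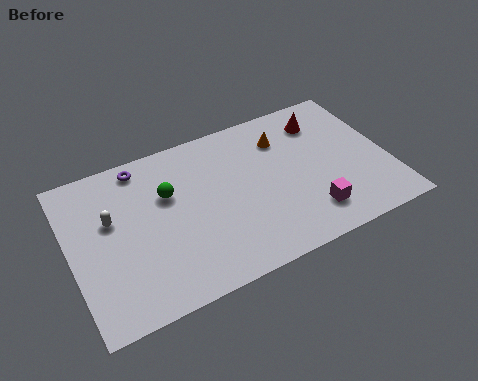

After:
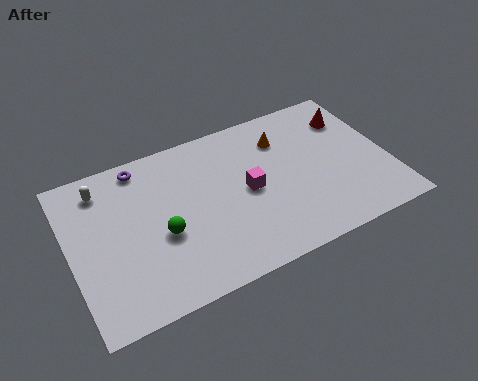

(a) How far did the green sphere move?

2.1

The green sphere moved from about (4.5, 5.5) to (4.0, 3.5), a distance of √(0.5² + 2.0²) ≈ 2.1.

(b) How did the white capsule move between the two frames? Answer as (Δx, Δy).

(-0.2, 1.8)

From the two frames, the white capsule sits at roughly (1.9, 5.2) before and (1.7, 7.0) after.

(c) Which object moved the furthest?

the magenta cube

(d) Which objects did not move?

the purple torus and the orange cone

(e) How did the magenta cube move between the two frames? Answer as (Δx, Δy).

(-2.5, 2.4)

The magenta cube was at about (10.5, 1.8) and moved to about (8.0, 4.2).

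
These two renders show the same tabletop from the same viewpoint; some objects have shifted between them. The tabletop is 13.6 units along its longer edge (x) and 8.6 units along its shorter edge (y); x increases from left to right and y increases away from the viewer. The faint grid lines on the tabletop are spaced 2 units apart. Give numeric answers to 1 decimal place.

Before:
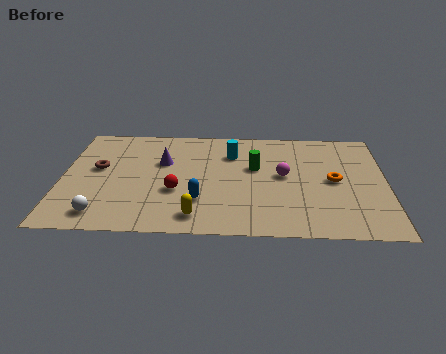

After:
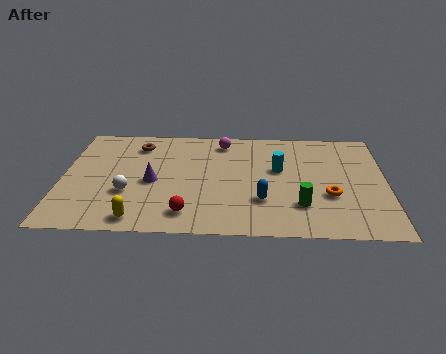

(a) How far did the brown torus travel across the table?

2.6

The brown torus moved from about (1.5, 4.9) to (3.1, 6.9), a distance of √(1.6² + 2.0²) ≈ 2.6.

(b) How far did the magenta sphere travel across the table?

3.7

The magenta sphere was near (9.3, 4.6) before and (6.7, 7.3) after, so it travelled √(2.6² + 2.7²) ≈ 3.7 units.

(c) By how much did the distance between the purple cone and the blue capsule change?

+1.4

Before: roughly 3.4 units apart; after: 4.8. That's 1.4 units further apart.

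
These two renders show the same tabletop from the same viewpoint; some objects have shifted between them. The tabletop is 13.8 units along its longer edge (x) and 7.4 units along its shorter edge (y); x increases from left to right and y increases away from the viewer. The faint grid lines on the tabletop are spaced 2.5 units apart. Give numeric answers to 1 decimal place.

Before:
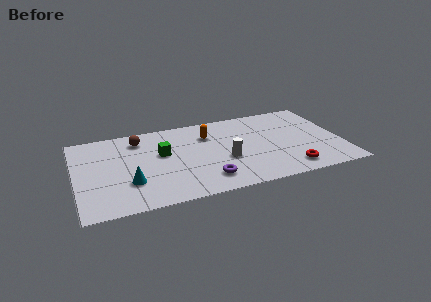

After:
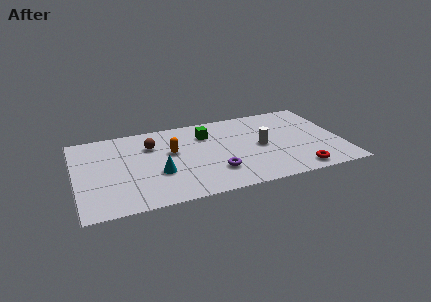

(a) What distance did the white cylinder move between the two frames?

2.0

The white cylinder was near (7.7, 2.9) before and (9.6, 3.6) after, so it travelled √(1.9² + 0.7²) ≈ 2.0 units.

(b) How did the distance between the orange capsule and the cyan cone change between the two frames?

-3.4

They were about 5.3 units apart before and 1.9 after — 3.4 units closer together.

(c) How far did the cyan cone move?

1.6

The cyan cone moved from about (2.7, 2.3) to (4.2, 2.7), a distance of √(1.5² + 0.4²) ≈ 1.6.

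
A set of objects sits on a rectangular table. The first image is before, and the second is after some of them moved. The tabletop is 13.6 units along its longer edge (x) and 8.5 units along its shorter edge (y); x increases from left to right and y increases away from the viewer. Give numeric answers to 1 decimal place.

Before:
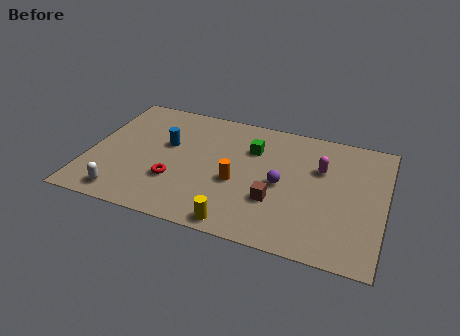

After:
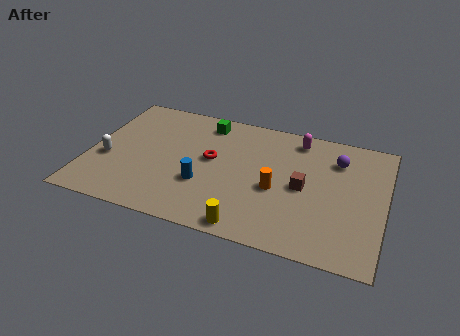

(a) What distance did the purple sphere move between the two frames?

3.4

The purple sphere moved from about (8.9, 4.0) to (11.3, 6.4), a distance of √(2.4² + 2.4²) ≈ 3.4.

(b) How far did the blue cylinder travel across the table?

2.9

The blue cylinder moved from about (3.5, 5.1) to (5.4, 2.9), a distance of √(1.9² + 2.2²) ≈ 2.9.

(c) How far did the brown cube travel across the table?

1.8

The brown cube moved from about (8.7, 2.8) to (9.9, 4.1), a distance of √(1.2² + 1.3²) ≈ 1.8.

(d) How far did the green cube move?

2.6

The green cube was near (7.4, 6.0) before and (5.1, 7.2) after, so it travelled √(2.3² + 1.2²) ≈ 2.6 units.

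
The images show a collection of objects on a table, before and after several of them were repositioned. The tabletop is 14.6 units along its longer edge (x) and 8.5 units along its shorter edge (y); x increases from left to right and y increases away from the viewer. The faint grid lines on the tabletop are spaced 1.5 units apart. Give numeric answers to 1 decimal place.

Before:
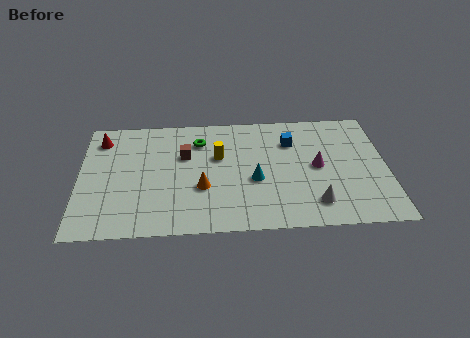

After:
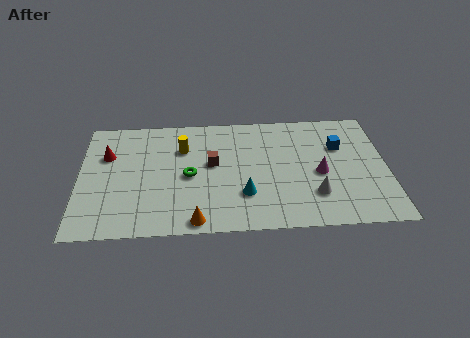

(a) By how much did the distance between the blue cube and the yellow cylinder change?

+3.9

They were about 3.6 units apart before and 7.5 after — 3.9 units further apart.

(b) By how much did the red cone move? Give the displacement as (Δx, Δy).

(0.3, -1.2)

The red cone started near (1.0, 6.9) and ended near (1.3, 5.7).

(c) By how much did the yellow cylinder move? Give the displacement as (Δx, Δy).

(-1.7, 0.7)

From the two frames, the yellow cylinder sits at roughly (6.6, 5.3) before and (4.9, 6.0) after.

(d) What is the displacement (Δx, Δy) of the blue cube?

(2.3, -0.5)

From the two frames, the blue cube sits at roughly (10.1, 6.2) before and (12.4, 5.7) after.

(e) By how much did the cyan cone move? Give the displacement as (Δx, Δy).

(-0.5, -1.0)

From the two frames, the cyan cone sits at roughly (8.3, 3.5) before and (7.8, 2.5) after.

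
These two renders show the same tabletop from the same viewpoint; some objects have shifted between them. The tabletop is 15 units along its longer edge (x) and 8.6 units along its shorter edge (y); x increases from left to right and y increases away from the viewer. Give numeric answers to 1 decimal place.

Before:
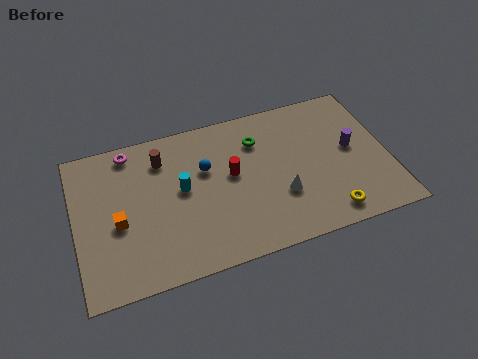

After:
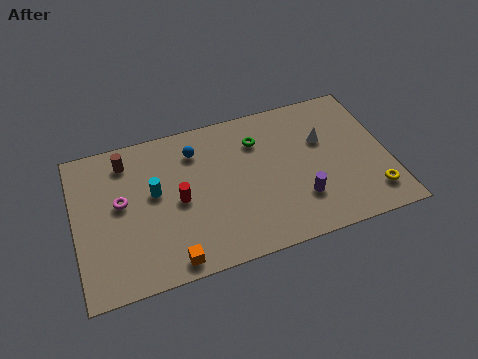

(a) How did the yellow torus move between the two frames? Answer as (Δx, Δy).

(2.2, 0.5)

From the two frames, the yellow torus sits at roughly (11.8, 1.2) before and (14.0, 1.7) after.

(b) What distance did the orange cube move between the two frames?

3.6

The orange cube was near (2.0, 3.7) before and (4.3, 0.9) after, so it travelled √(2.3² + 2.8²) ≈ 3.6 units.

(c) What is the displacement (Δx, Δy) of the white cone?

(2.3, 2.6)

From the two frames, the white cone sits at roughly (9.7, 2.9) before and (12.0, 5.5) after.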